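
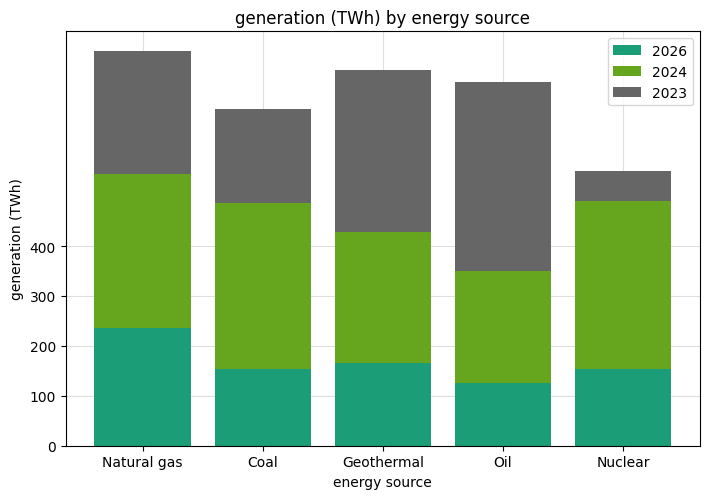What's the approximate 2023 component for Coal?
2023 top ≈ 700, bottom ≈ 500; segment ≈ 200.

≈ 200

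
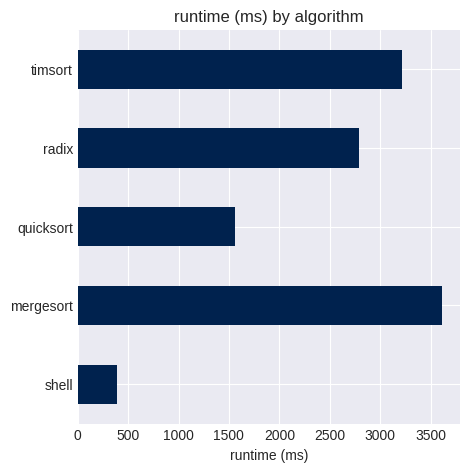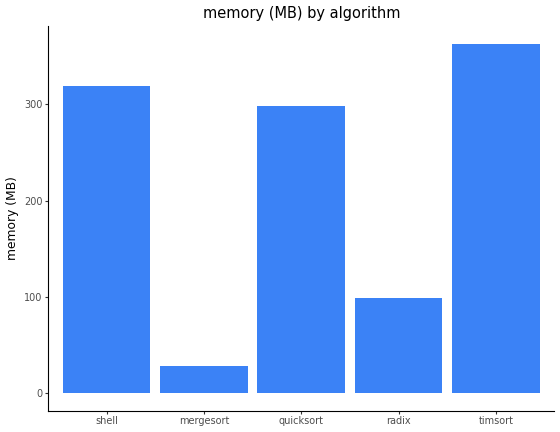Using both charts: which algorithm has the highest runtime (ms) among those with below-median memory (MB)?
Chart 2 median memory (MB) ≈ 300; below-median algorithms: mergesort, radix. Among those, mergesort has the highest runtime (ms) (≈ 3500).

mergesort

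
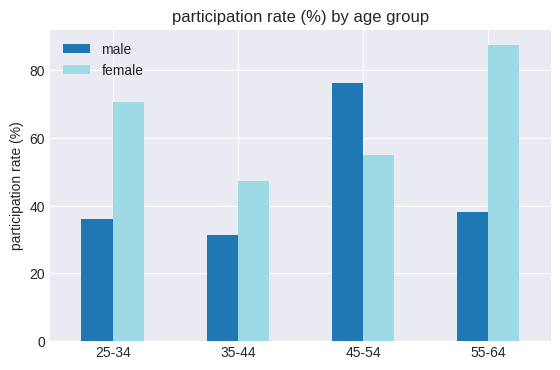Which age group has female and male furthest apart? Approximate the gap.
55-64, ≈ 50 %

55-64: female ≈ 90, male ≈ 40 → gap ≈ 50. Next-largest (25-34) is only ≈ 30.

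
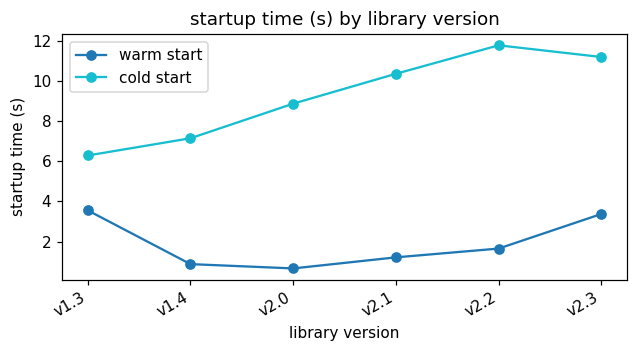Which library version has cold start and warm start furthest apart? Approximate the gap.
v2.2: cold start ≈ 12, warm start ≈ 2 → gap ≈ 10. Next-largest (v2.1) is only ≈ 9.

v2.2, ≈ 10 s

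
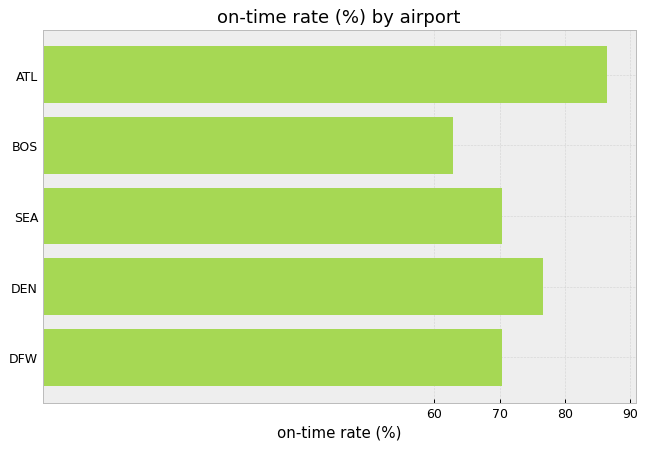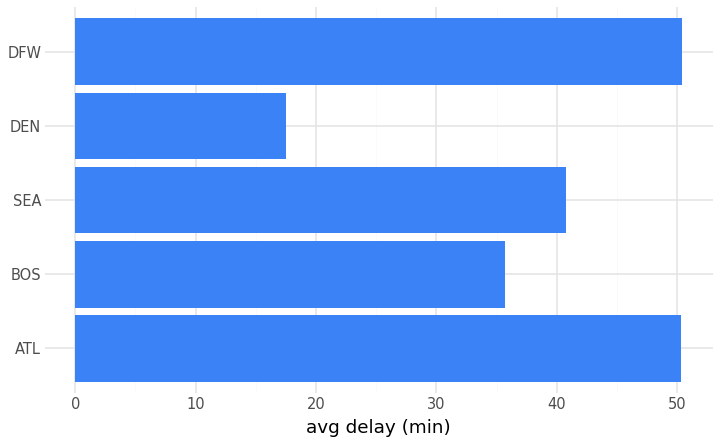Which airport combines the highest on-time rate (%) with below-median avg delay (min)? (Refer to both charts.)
DEN

Chart 2 median avg delay (min) ≈ 40; below-median airports: BOS, DEN. Among those, DEN has the highest on-time rate (%) (≈ 80).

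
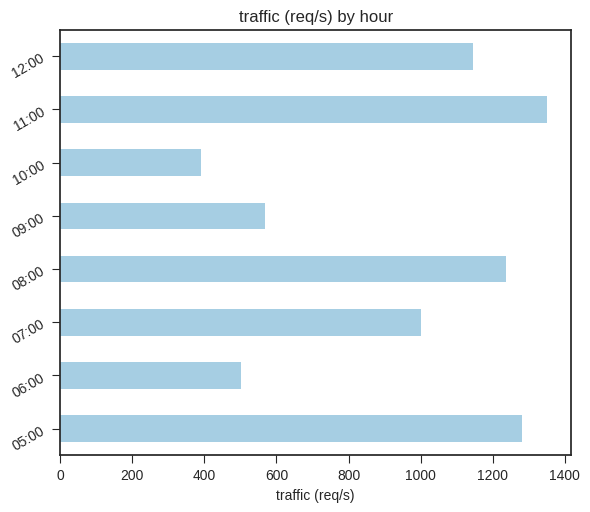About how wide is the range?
Max 11:00 ≈ 1400, min 10:00 ≈ 400; range ≈ 1000.

≈ 1000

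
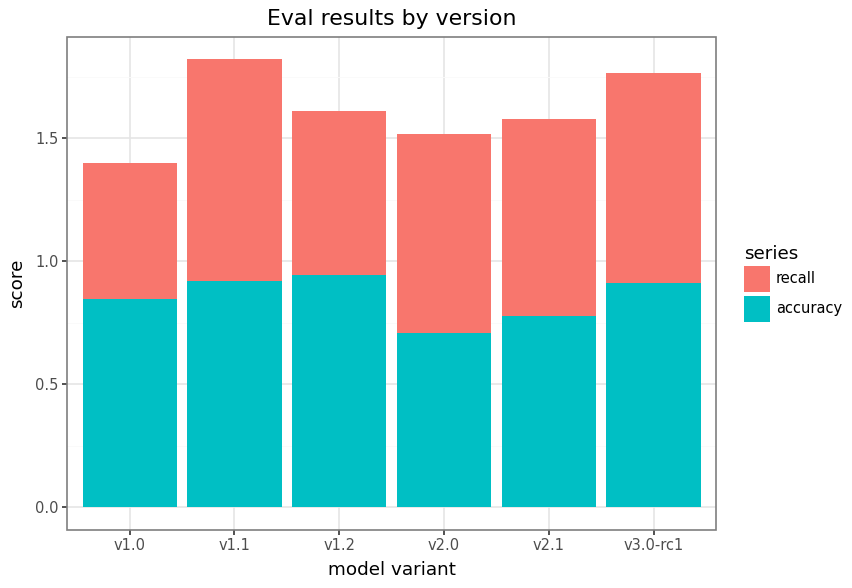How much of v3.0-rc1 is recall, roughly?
≈ 0.8

recall top ≈ 1.8, bottom ≈ 1.0; segment ≈ 0.8.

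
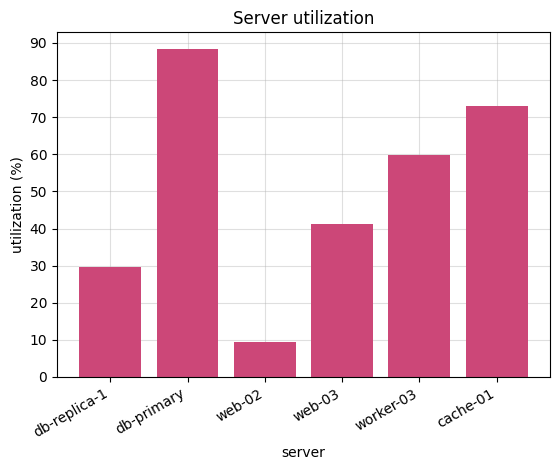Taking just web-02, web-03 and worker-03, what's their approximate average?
≈ 37

(10 + 40 + 60) / 3 ≈ 37.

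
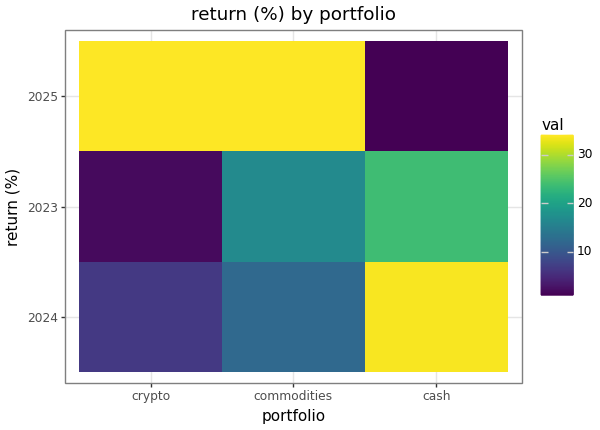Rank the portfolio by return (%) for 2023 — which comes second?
commodities

Top 3 for 2023: cash ≈ 25, commodities ≈ 15, crypto ≈ 0.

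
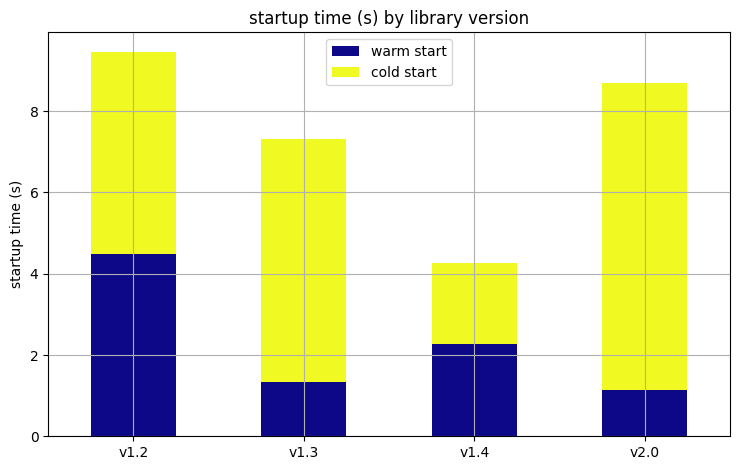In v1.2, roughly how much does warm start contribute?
warm start top ≈ 4, bottom ≈ 0; segment ≈ 4.

≈ 4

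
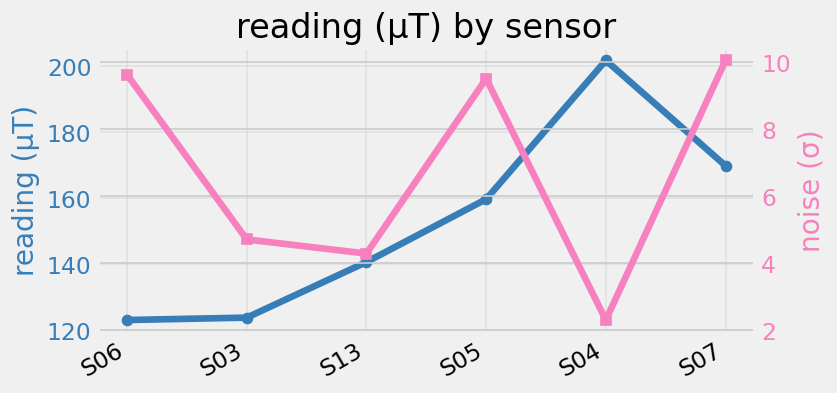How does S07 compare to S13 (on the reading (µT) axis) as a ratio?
≈ 1.21×

S07 ≈ 170, S13 ≈ 140; 170/140 ≈ 1.21.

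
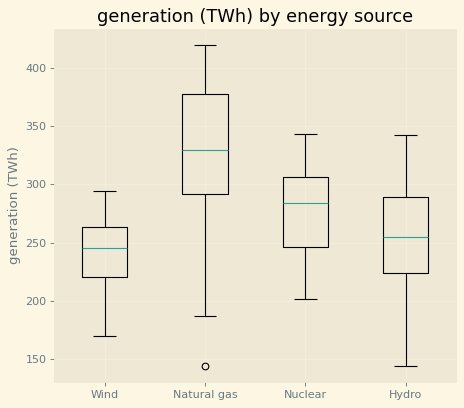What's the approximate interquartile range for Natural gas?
Q3 ≈ 380, Q1 ≈ 290; IQR ≈ 90.

≈ 90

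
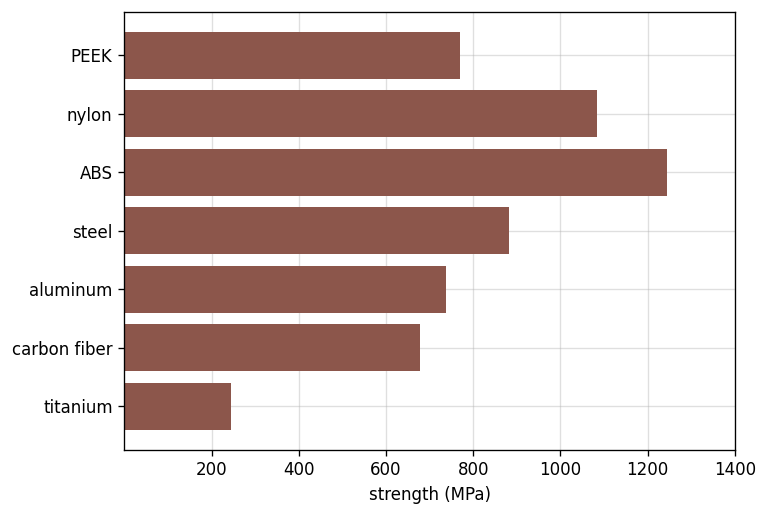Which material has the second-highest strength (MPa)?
Top 3: ABS ≈ 1200, nylon ≈ 1000, steel ≈ 800.

nylon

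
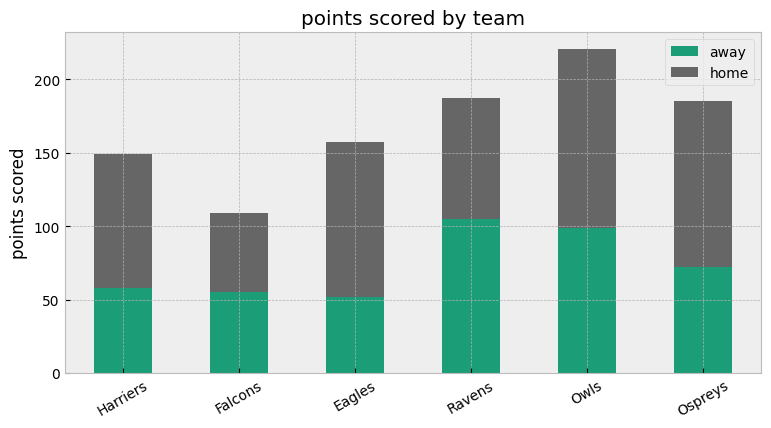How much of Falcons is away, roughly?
away top ≈ 60, bottom ≈ 0; segment ≈ 60.

≈ 60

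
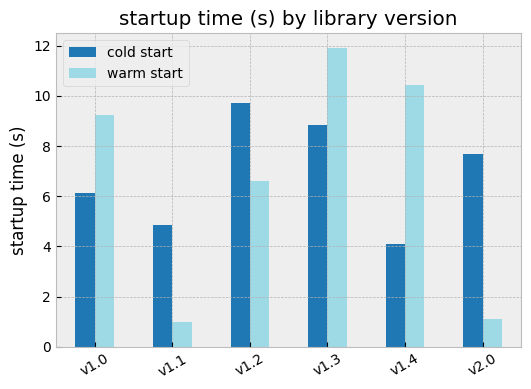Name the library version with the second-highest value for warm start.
Top 3 for warm start: v1.3 ≈ 12, v1.4 ≈ 10, v1.0 ≈ 9.

v1.4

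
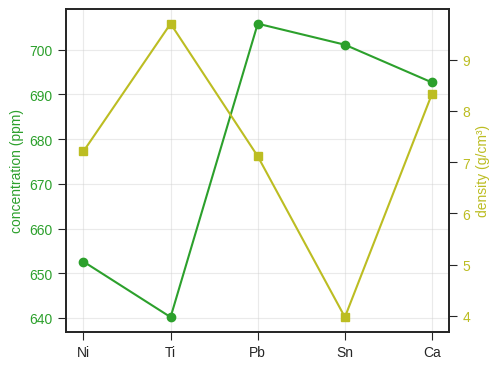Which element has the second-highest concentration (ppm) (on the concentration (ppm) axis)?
Top 3 (on the concentration (ppm) axis): Pb ≈ 710, Sn ≈ 700, Ca ≈ 690.

Sn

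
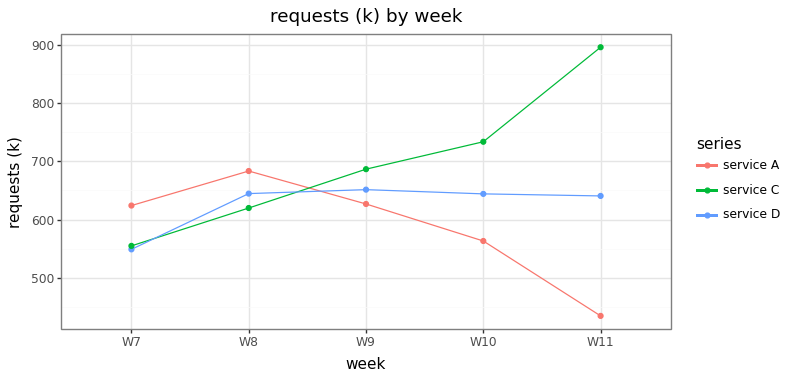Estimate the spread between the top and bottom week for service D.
Max W9 ≈ 650, min W7 ≈ 550; range ≈ 100.

≈ 100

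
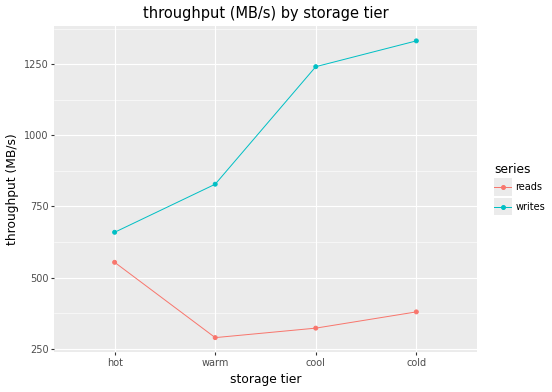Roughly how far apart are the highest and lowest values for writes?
Max cold ≈ 1300, min hot ≈ 700; range ≈ 600.

≈ 600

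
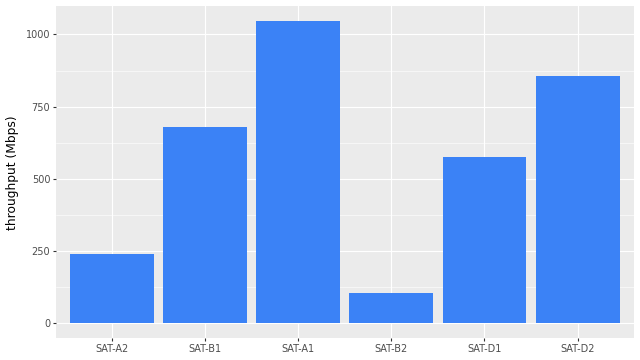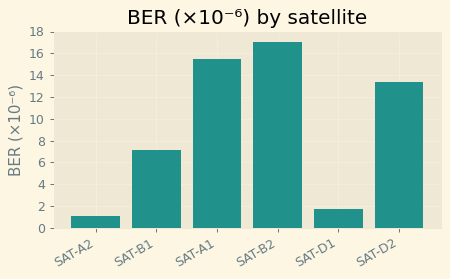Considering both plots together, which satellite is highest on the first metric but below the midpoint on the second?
Chart 2 median BER (×10⁻⁶) ≈ 10; below-median satellites: SAT-A2, SAT-B1, SAT-D1. Among those, SAT-B1 has the highest throughput (Mbps) (≈ 700).

SAT-B1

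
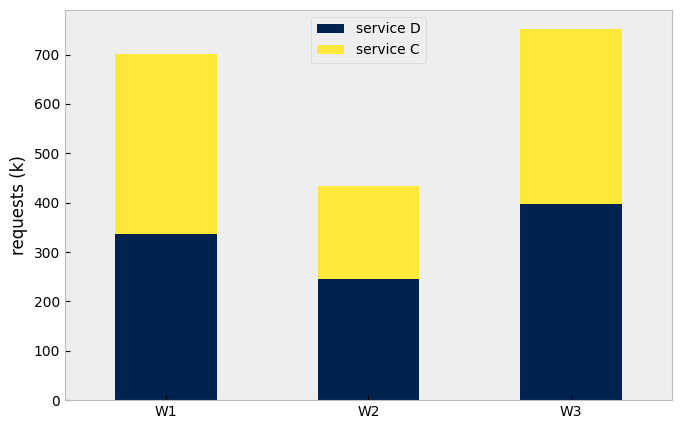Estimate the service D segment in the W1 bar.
≈ 300

service D top ≈ 300, bottom ≈ 0; segment ≈ 300.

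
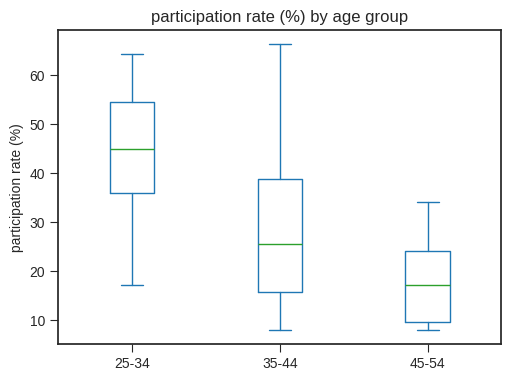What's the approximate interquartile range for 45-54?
Q3 ≈ 25, Q1 ≈ 10; IQR ≈ 15.

≈ 15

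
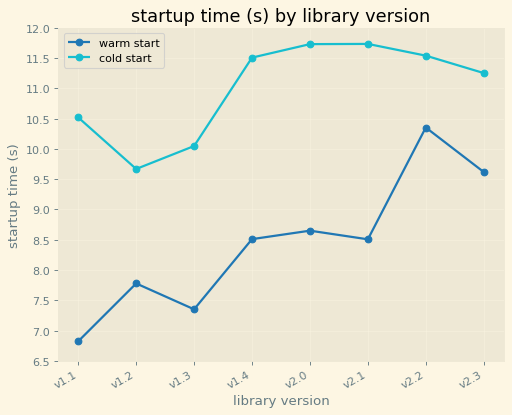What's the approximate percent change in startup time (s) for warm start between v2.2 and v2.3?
v2.2 ≈ 10.5, v2.3 ≈ 9.5; (9.5 − 10.5) / 10.5 ≈ -9.5%.

≈ -9.5%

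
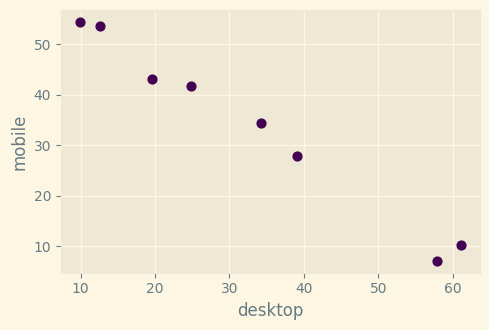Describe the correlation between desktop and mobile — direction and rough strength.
negative, strong

Points are negatively correlated; strong (|r| ≈ 1.0).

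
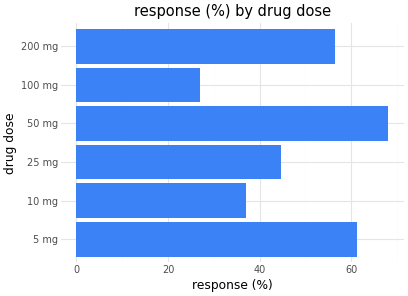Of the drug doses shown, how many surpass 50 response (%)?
Above 50: 5 mg, 50 mg, 200 mg.

3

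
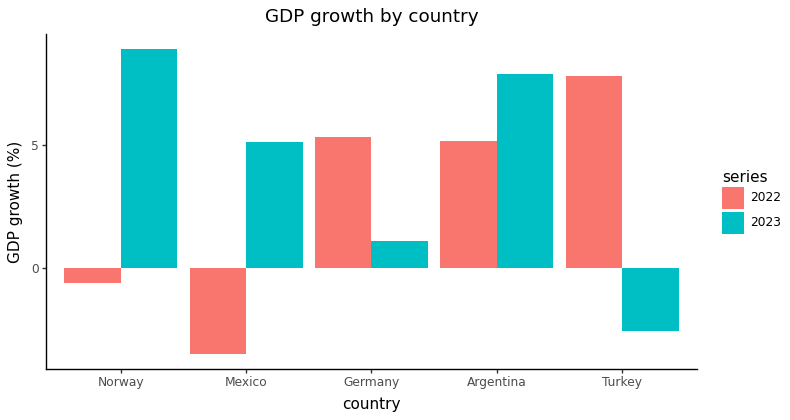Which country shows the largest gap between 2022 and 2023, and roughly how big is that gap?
Turkey: 2022 ≈ 8, 2023 ≈ -2 → gap ≈ 10. Next-largest (Norway) is only ≈ 8.

Turkey, ≈ 10 %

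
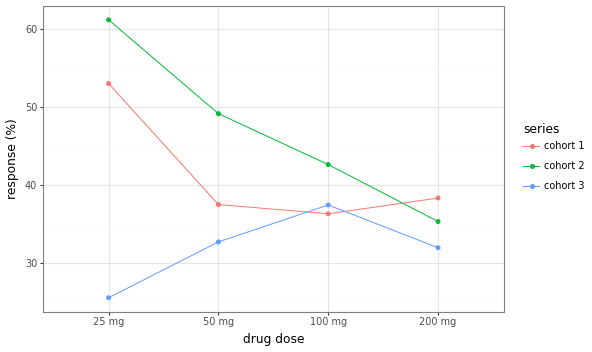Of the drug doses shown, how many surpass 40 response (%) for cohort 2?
Above 40: 25 mg, 50 mg, 100 mg.

3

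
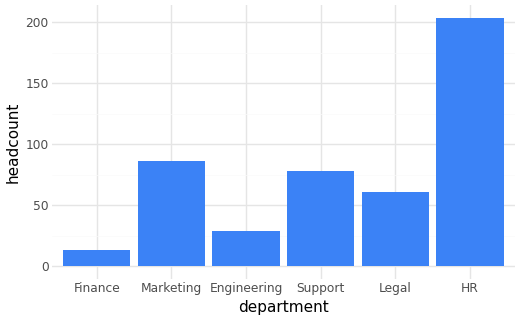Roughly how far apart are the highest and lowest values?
Max HR ≈ 200, min Finance ≈ 20; range ≈ 180.

≈ 180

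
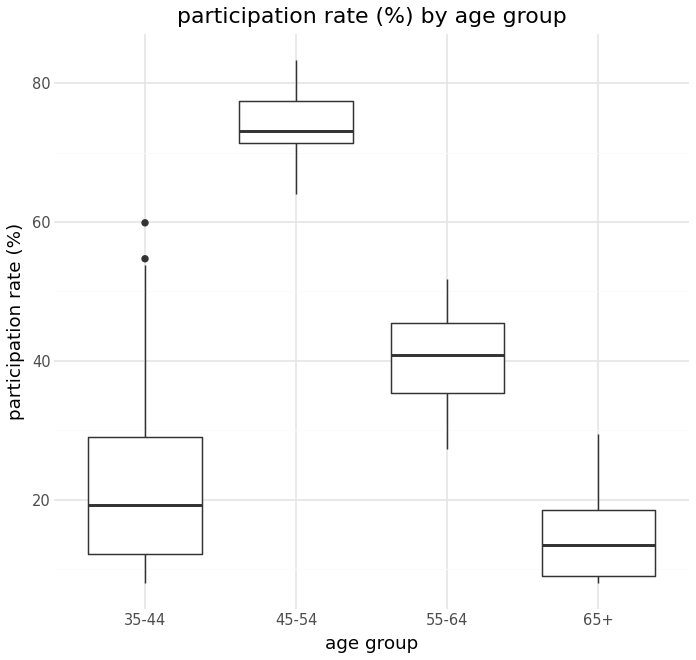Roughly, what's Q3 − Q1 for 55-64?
Q3 ≈ 50, Q1 ≈ 40; IQR ≈ 10.

≈ 10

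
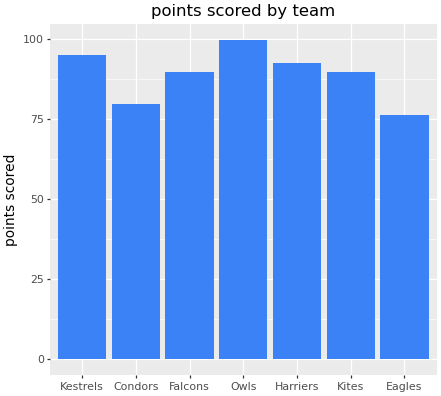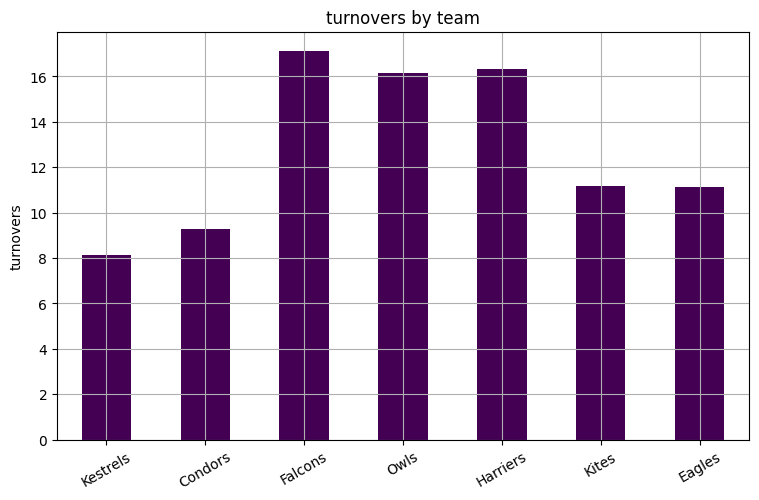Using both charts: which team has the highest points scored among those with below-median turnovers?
Kestrels

Chart 2 median turnovers ≈ 12; below-median teams: Kestrels, Condors, Eagles. Among those, Kestrels has the highest points scored (≈ 90).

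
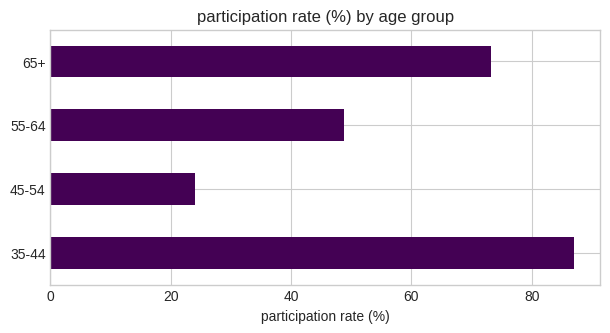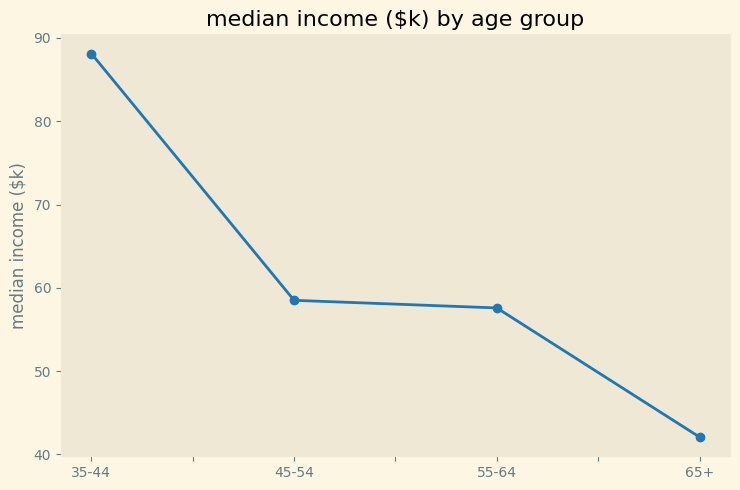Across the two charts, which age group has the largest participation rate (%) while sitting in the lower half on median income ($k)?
65+

Chart 2 median median income ($k) ≈ 60; below-median age groups: 55-64, 65+. Among those, 65+ has the highest participation rate (%) (≈ 70).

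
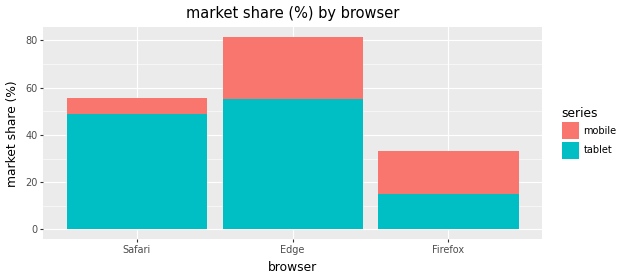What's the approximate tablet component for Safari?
≈ 50

tablet top ≈ 50, bottom ≈ 0; segment ≈ 50.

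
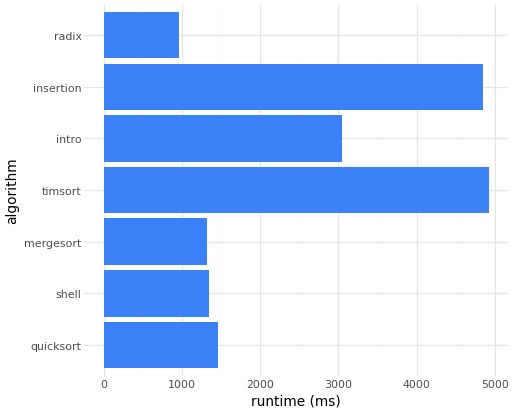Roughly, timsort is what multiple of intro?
≈ 1.67×

timsort ≈ 5000, intro ≈ 3000; 5000/3000 ≈ 1.67.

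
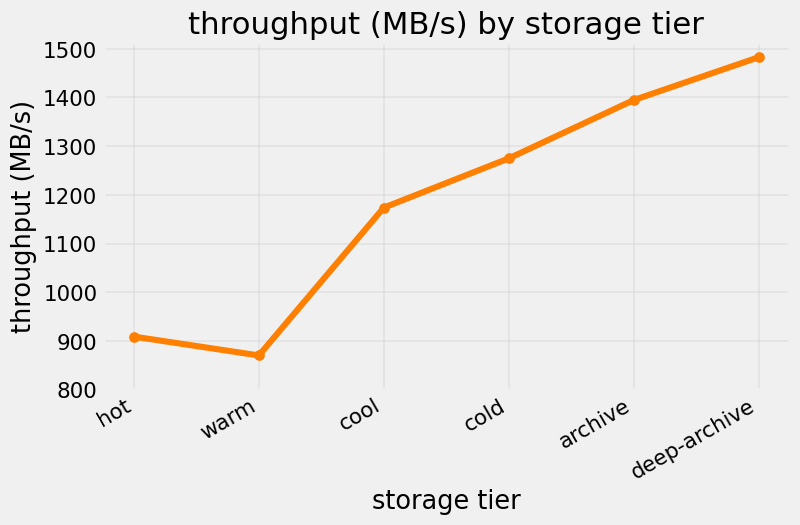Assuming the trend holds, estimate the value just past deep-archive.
≈ 1600

Last three: 1300, 1400, 1500 → slope ≈ 100/step → next ≈ 1600.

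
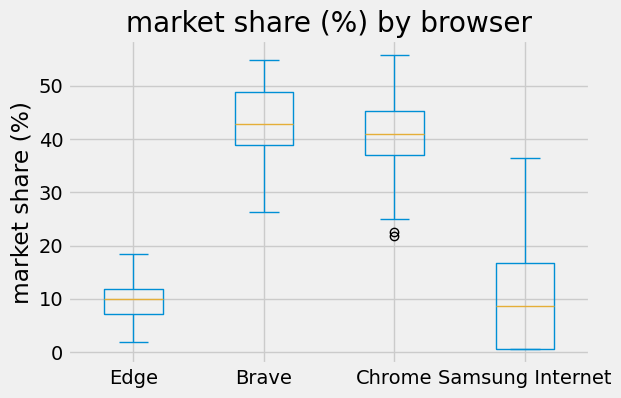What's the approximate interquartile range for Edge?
Q3 ≈ 10, Q1 ≈ 5; IQR ≈ 5.

≈ 5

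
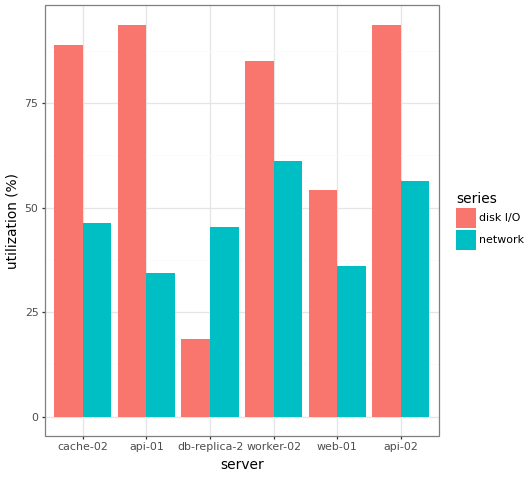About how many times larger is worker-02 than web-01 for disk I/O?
worker-02 ≈ 90, web-01 ≈ 50; 90/50 ≈ 1.8.

≈ 1.8×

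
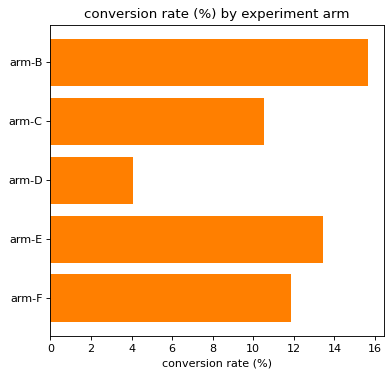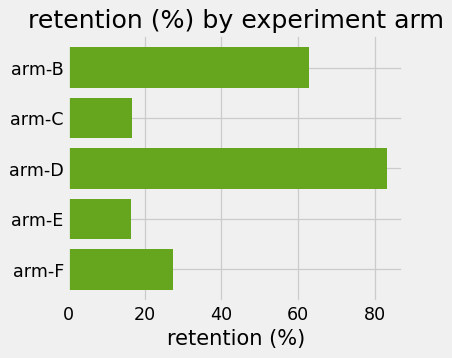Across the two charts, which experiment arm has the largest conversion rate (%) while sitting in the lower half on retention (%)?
arm-E

Chart 2 median retention (%) ≈ 30; below-median experiment arms: arm-C, arm-E. Among those, arm-E has the highest conversion rate (%) (≈ 14).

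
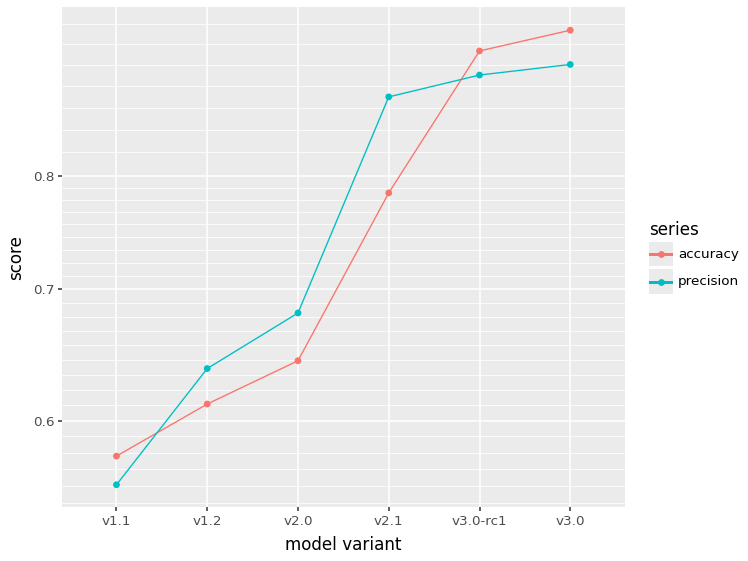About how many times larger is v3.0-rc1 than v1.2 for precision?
≈ 1.38×

v3.0-rc1 ≈ 0.90, v1.2 ≈ 0.65; 0.90/0.65 ≈ 1.38.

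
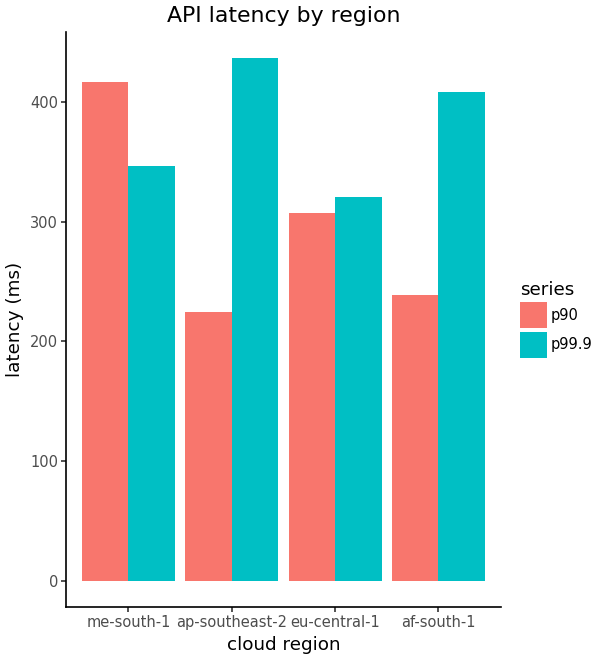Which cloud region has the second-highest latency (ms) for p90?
Top 3 for p90: me-south-1 ≈ 400, eu-central-1 ≈ 300, af-south-1 ≈ 250.

eu-central-1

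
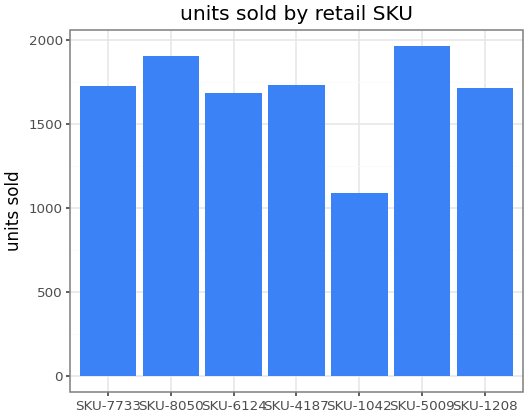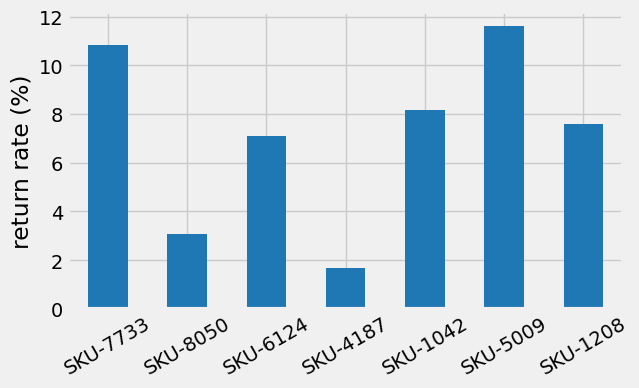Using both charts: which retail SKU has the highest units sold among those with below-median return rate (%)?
Chart 2 median return rate (%) ≈ 8; below-median retail SKUs: SKU-8050, SKU-6124, SKU-4187. Among those, SKU-8050 has the highest units sold (≈ 2000).

SKU-8050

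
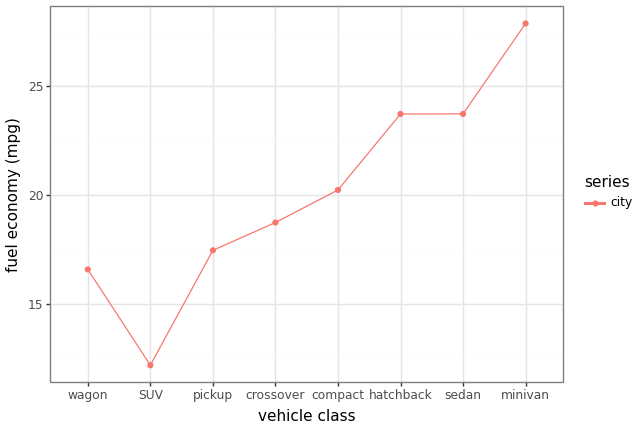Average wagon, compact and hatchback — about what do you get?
≈ 20

(16 + 20 + 24) / 3 ≈ 20.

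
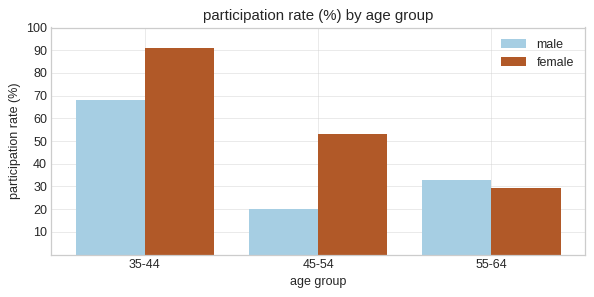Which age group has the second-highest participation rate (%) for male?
Top 3 for male: 35-44 ≈ 70, 55-64 ≈ 30, 45-54 ≈ 20.

55-64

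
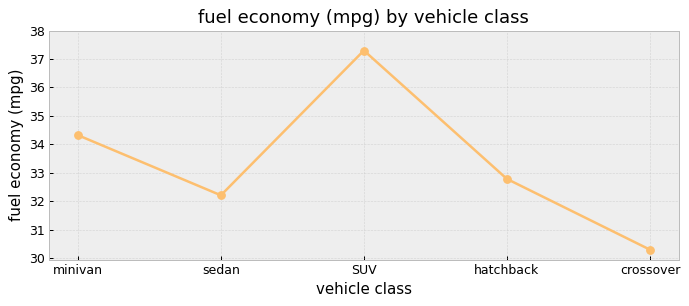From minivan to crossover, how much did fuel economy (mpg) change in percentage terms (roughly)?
≈ -11.8%

minivan ≈ 34, crossover ≈ 30; (30 − 34) / 34 ≈ -11.8%.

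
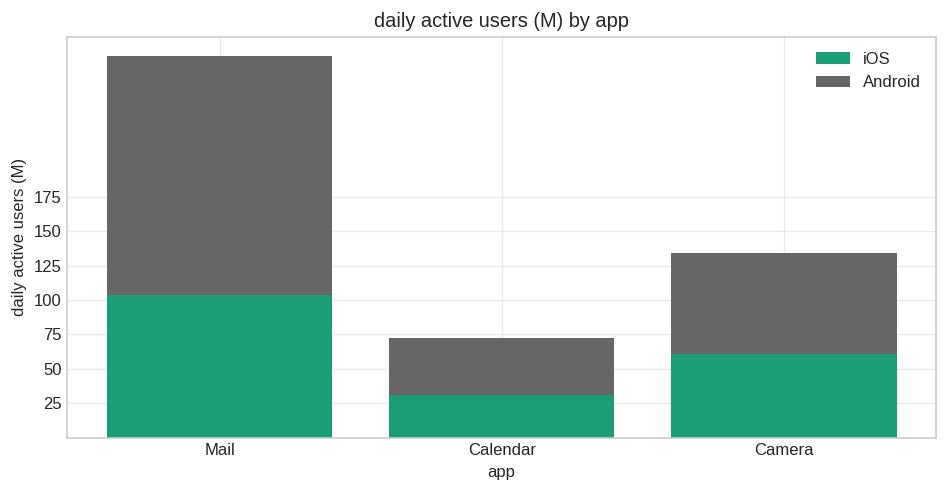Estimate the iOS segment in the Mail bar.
≈ 100

iOS top ≈ 100, bottom ≈ 0; segment ≈ 100.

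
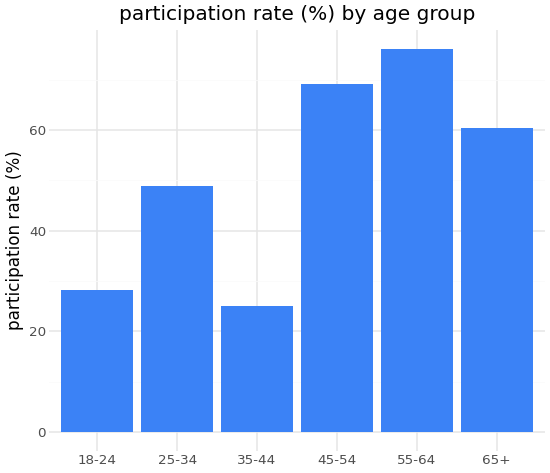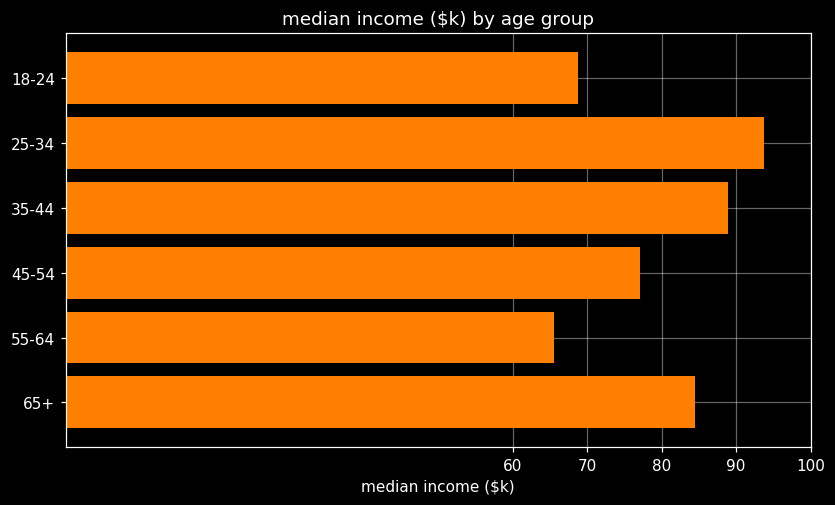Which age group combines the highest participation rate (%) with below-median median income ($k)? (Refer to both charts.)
55-64

Chart 2 median median income ($k) ≈ 80; below-median age groups: 18-24, 45-54, 55-64. Among those, 55-64 has the highest participation rate (%) (≈ 80).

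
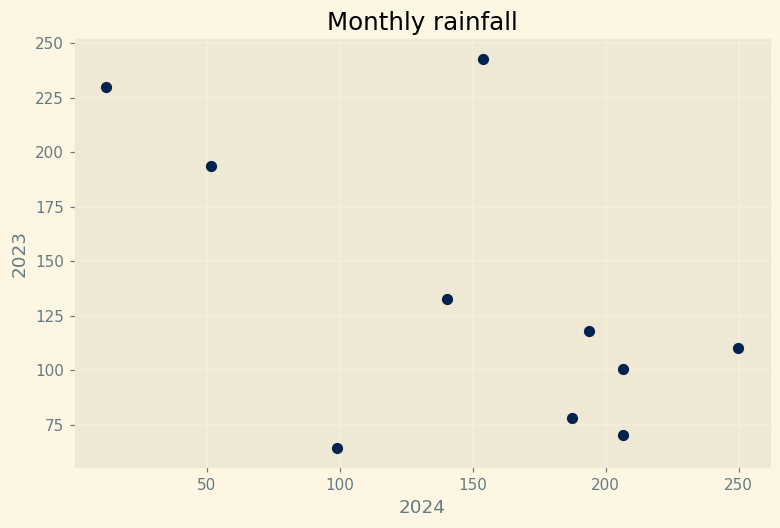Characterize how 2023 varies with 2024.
negative, moderate

Points are negatively correlated; moderate (|r| ≈ 0.6).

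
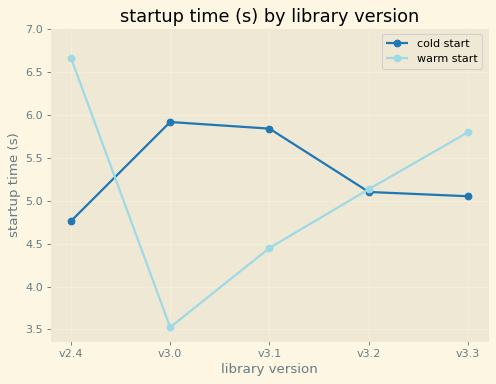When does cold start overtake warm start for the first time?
v2.4: cold start ≈ 5.0 vs warm start ≈ 6.5 (not yet); v3.0: cold start ≈ 6.0 vs warm start ≈ 3.5 (first crossover).

v3.0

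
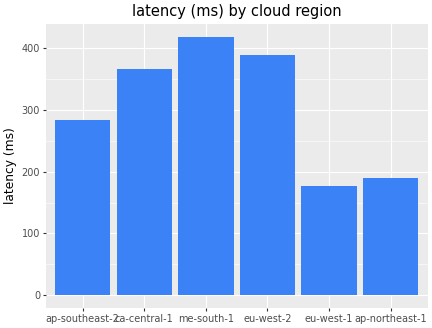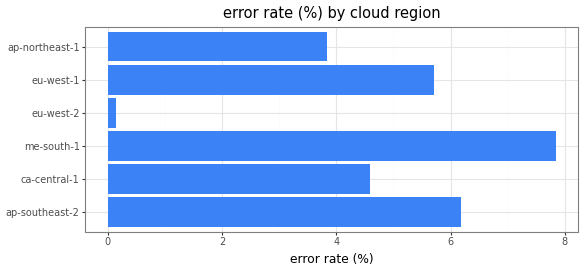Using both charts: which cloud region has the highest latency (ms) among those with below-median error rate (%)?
Chart 2 median error rate (%) ≈ 5; below-median cloud regions: ca-central-1, eu-west-2, ap-northeast-1. Among those, eu-west-2 has the highest latency (ms) (≈ 400).

eu-west-2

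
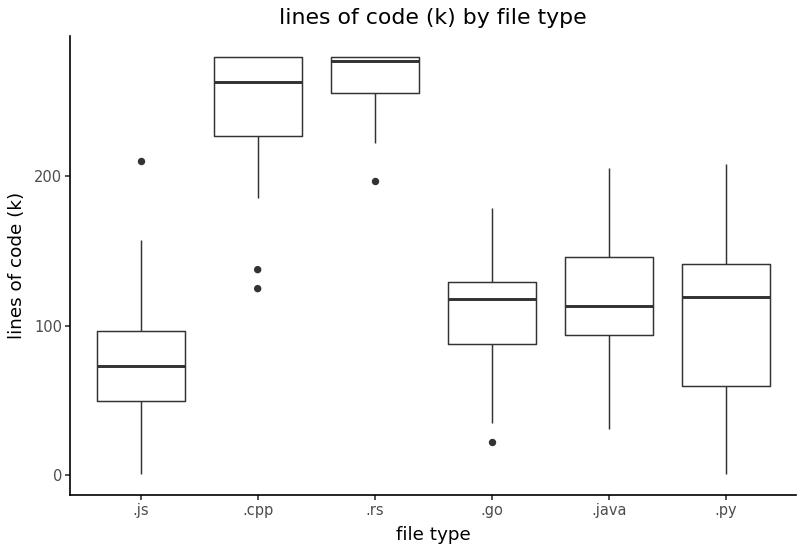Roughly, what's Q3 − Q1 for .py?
≈ 80

Q3 ≈ 140, Q1 ≈ 60; IQR ≈ 80.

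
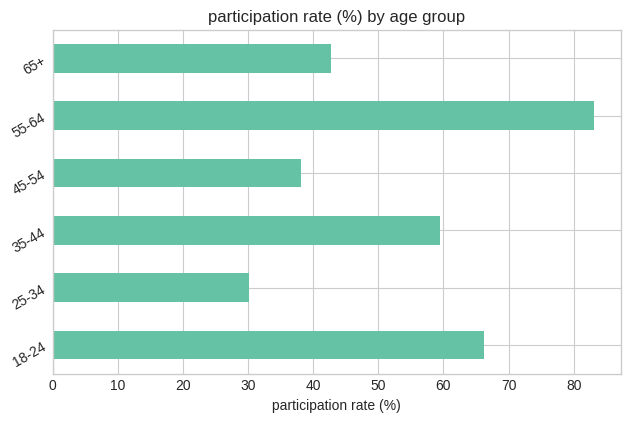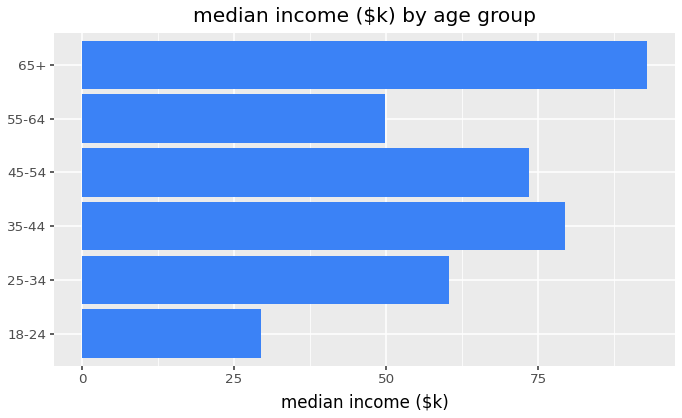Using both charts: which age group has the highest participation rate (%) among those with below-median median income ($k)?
55-64

Chart 2 median median income ($k) ≈ 70; below-median age groups: 18-24, 25-34, 55-64. Among those, 55-64 has the highest participation rate (%) (≈ 80).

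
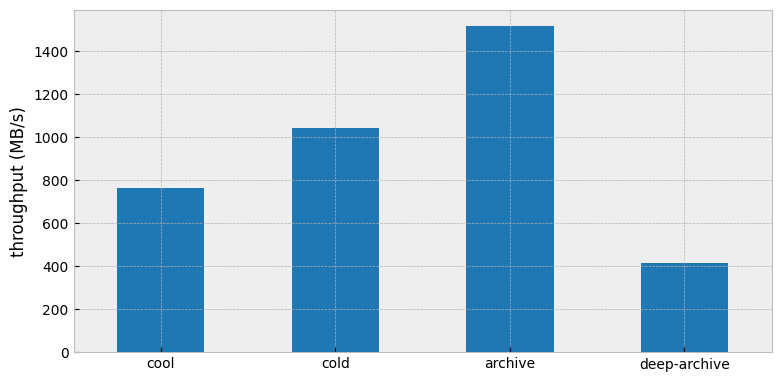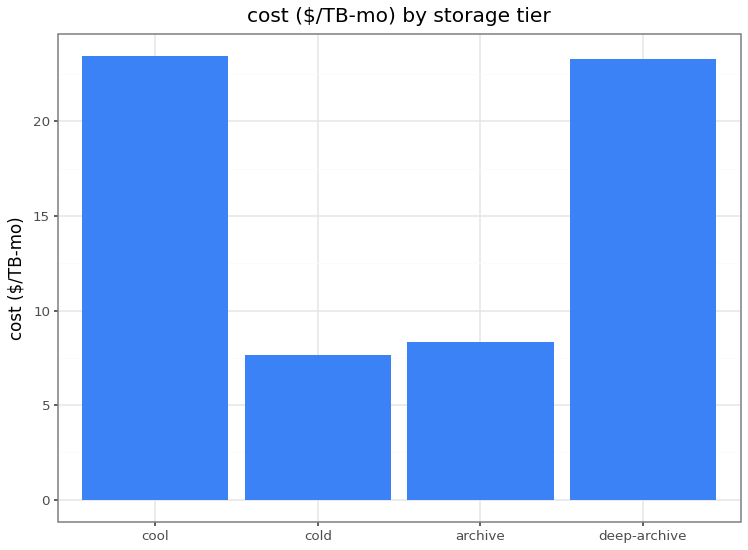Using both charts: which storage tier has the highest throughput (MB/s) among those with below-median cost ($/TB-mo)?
archive

Chart 2 median cost ($/TB-mo) ≈ 15; below-median storage tiers: cold, archive. Among those, archive has the highest throughput (MB/s) (≈ 1600).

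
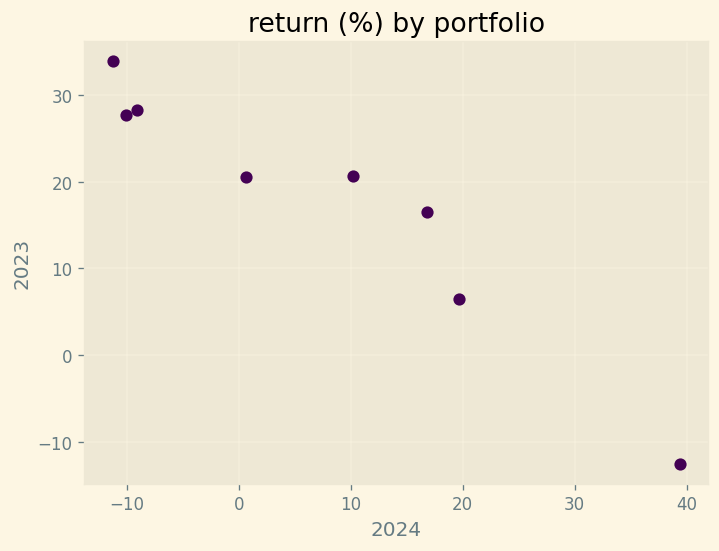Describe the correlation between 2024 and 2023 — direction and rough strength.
Points are negatively correlated; strong (|r| ≈ 1.0).

negative, strong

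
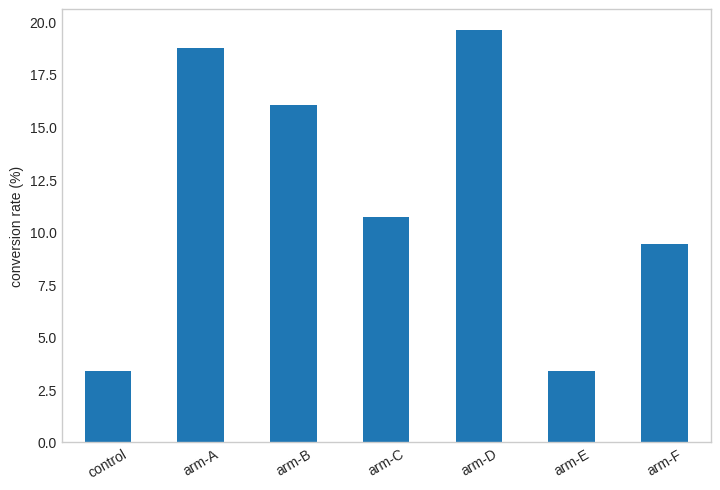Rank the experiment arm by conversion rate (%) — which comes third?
Top 4: arm-D ≈ 20, arm-A ≈ 18, arm-B ≈ 16, arm-C ≈ 10.

arm-B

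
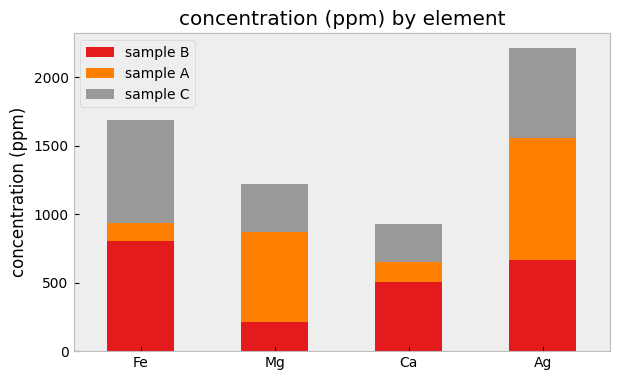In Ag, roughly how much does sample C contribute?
≈ 600

sample C top ≈ 2200, bottom ≈ 1600; segment ≈ 600.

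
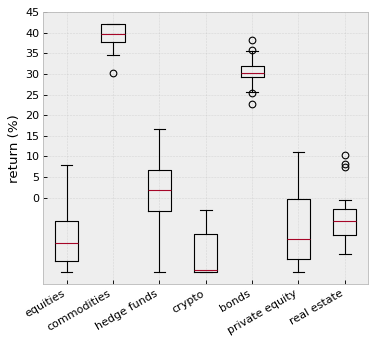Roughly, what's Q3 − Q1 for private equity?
Q3 ≈ 0, Q1 ≈ -15; IQR ≈ 15.

≈ 15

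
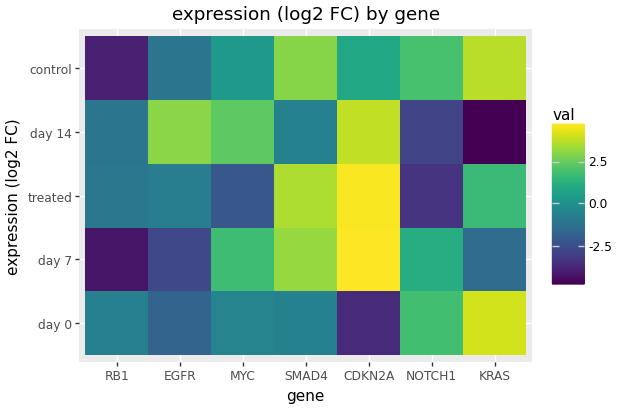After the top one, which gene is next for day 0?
Top 3 for day 0: KRAS ≈ 4, NOTCH1 ≈ 2, MYC ≈ -1.

NOTCH1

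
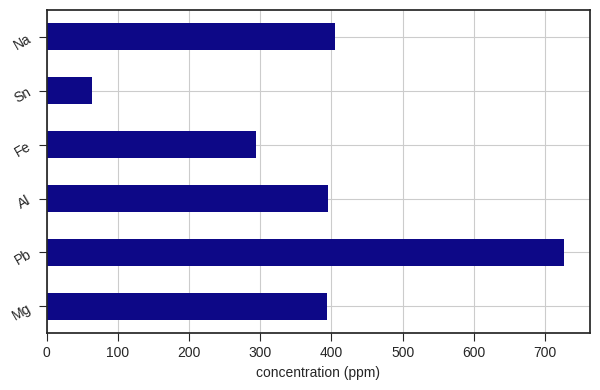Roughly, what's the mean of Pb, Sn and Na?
(700 + 100 + 400) / 3 ≈ 400.

≈ 400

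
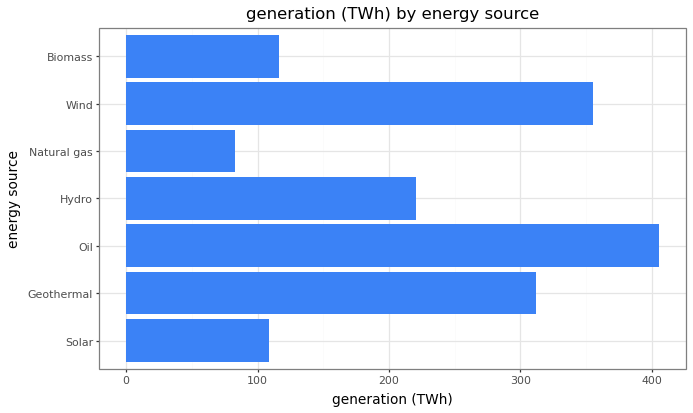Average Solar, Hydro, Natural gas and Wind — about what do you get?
≈ 188

(100 + 200 + 100 + 350) / 4 ≈ 188.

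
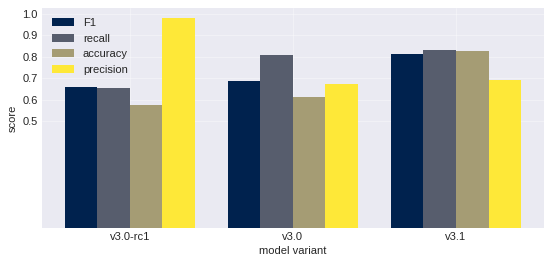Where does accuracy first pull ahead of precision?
v3.0: accuracy ≈ 0.6 vs precision ≈ 0.7 (not yet); v3.1: accuracy ≈ 0.8 vs precision ≈ 0.7 (first crossover).

v3.1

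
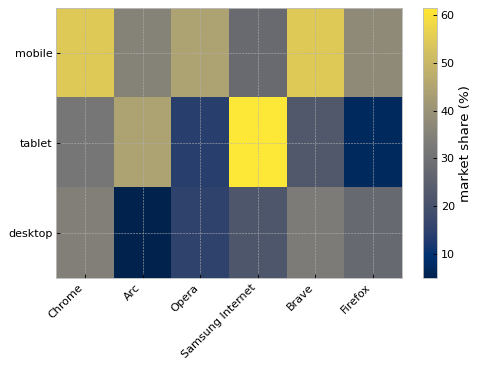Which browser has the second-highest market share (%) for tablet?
Top 3 for tablet: Samsung Internet ≈ 60, Arc ≈ 45, Chrome ≈ 30.

Arc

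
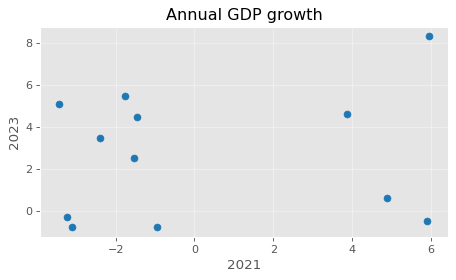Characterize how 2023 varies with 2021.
Points are roughly uncorrelated; weak (|r| ≈ 0.1).

no clear correlation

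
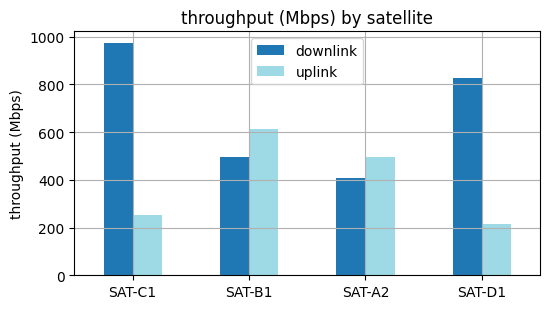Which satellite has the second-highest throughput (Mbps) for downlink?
SAT-D1

Top 3 for downlink: SAT-C1 ≈ 1000, SAT-D1 ≈ 800, SAT-B1 ≈ 500.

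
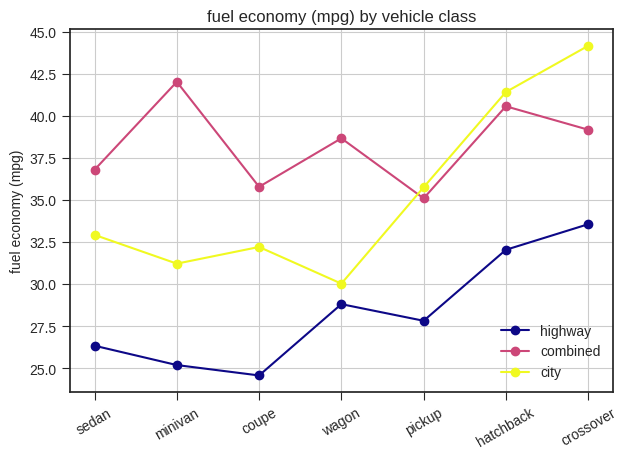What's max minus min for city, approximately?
Max crossover ≈ 44, min wagon ≈ 30; range ≈ 14.

≈ 14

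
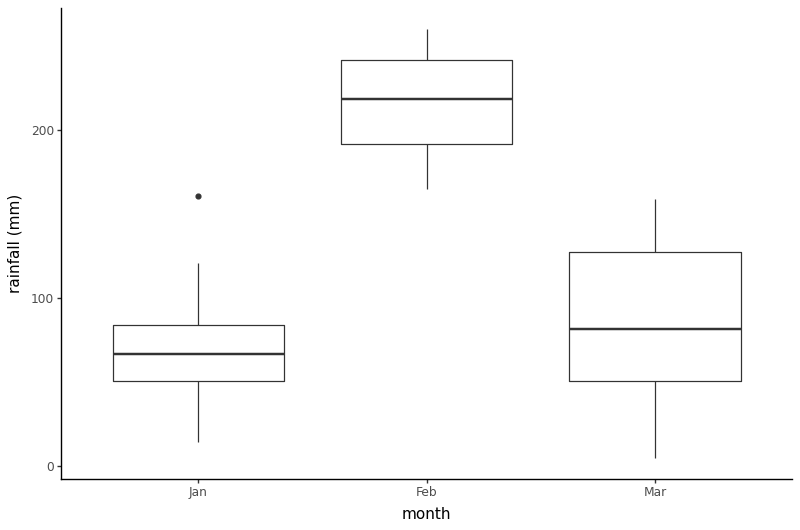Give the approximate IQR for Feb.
Q3 ≈ 240, Q1 ≈ 200; IQR ≈ 40.

≈ 40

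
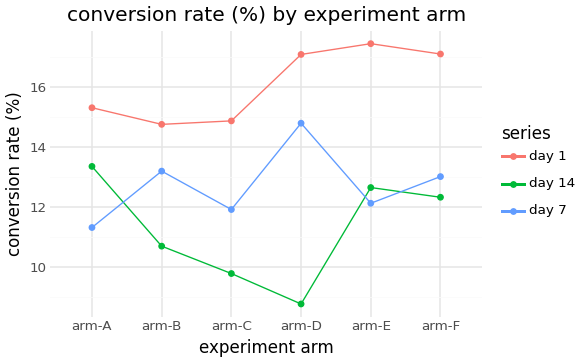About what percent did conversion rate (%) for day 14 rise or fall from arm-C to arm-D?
≈ -10%

arm-C ≈ 10, arm-D ≈ 9; (9 − 10) / 10 ≈ -10%.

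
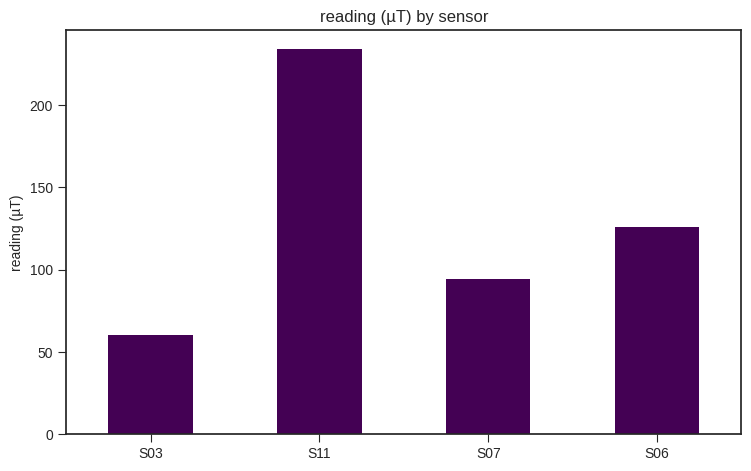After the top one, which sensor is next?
S06

Top 3: S11 ≈ 240, S06 ≈ 120, S07 ≈ 100.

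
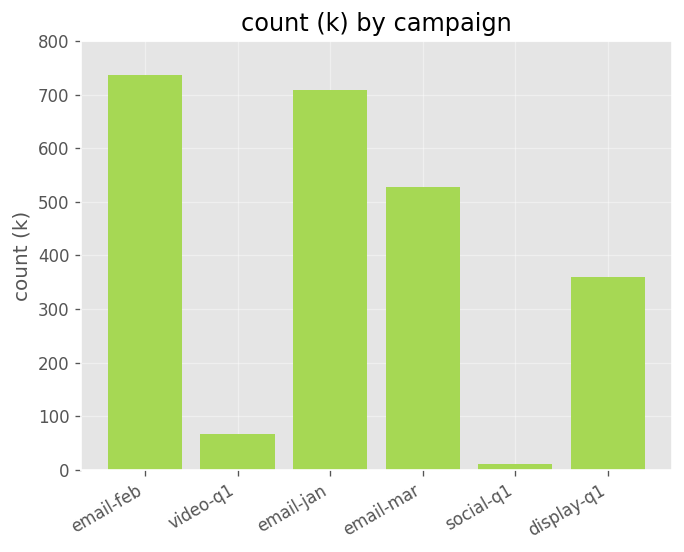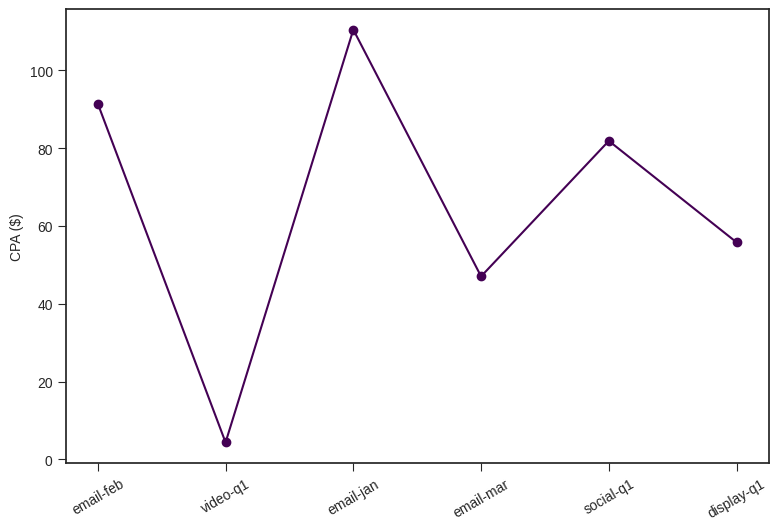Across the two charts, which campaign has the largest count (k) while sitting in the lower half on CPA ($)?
Chart 2 median CPA ($) ≈ 60; below-median campaigns: video-q1, email-mar, display-q1. Among those, email-mar has the highest count (k) (≈ 500).

email-mar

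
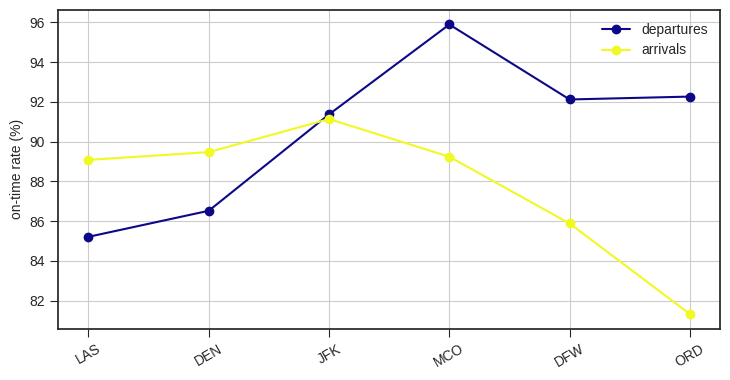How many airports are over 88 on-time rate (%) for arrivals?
Above 88: LAS, DEN, JFK, MCO.

4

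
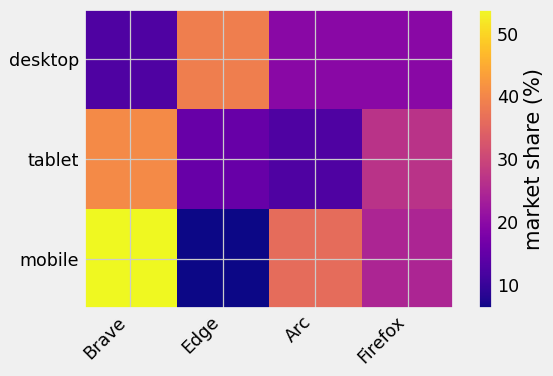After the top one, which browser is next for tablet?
Top 3 for tablet: Brave ≈ 40, Firefox ≈ 25, Edge ≈ 15.

Firefox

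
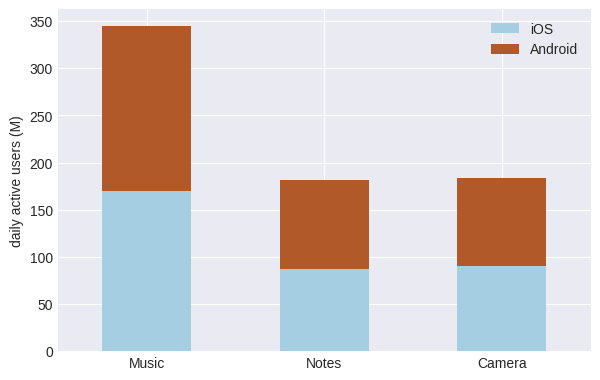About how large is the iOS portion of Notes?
iOS top ≈ 100, bottom ≈ 0; segment ≈ 100.

≈ 100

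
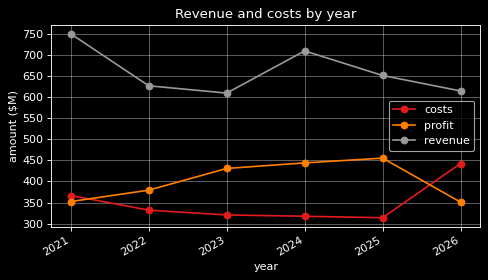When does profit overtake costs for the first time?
2021: profit ≈ 350 vs costs ≈ 350 (not yet); 2022: profit ≈ 400 vs costs ≈ 350 (first crossover).

2022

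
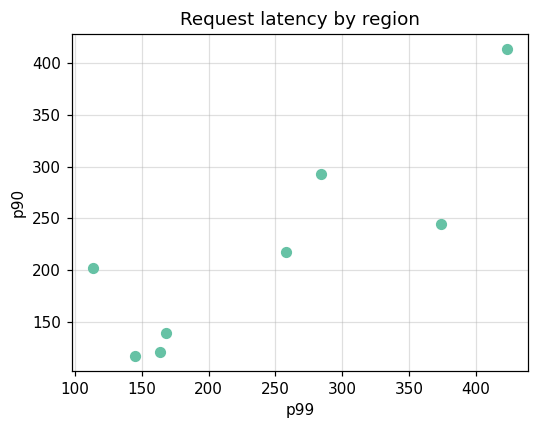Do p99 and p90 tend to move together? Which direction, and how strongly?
positive, strong

Points are positively correlated; strong (|r| ≈ 0.8).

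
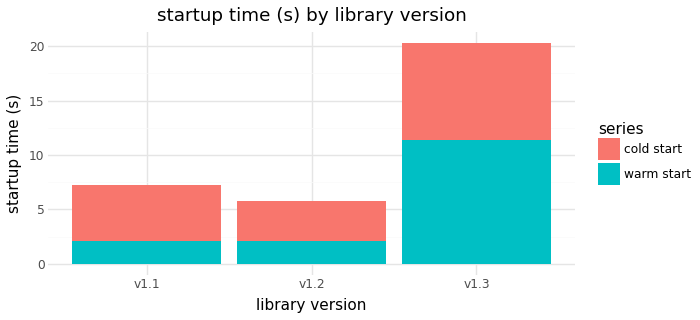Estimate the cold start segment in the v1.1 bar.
≈ 6

cold start top ≈ 8, bottom ≈ 2; segment ≈ 6.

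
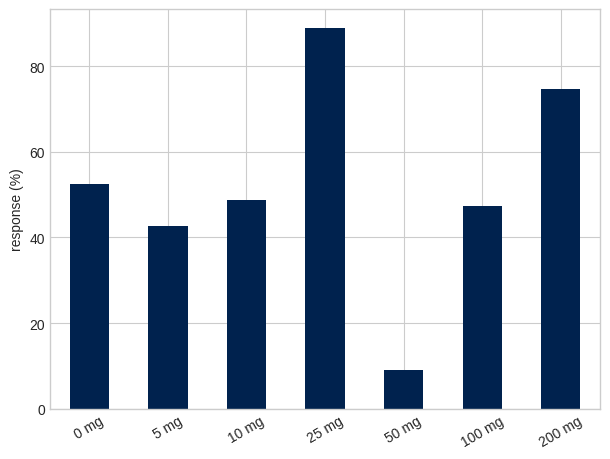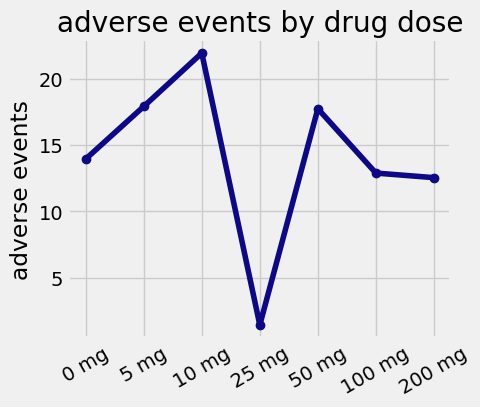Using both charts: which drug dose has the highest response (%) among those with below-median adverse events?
25 mg

Chart 2 median adverse events ≈ 15; below-median drug doses: 25 mg, 100 mg, 200 mg. Among those, 25 mg has the highest response (%) (≈ 90).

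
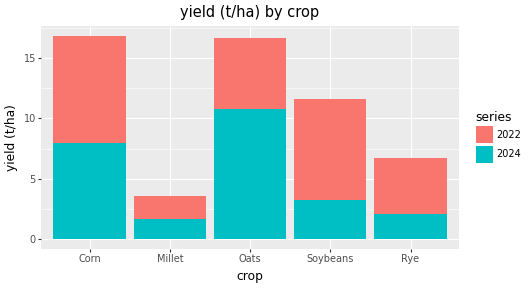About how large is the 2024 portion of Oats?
≈ 10

2024 top ≈ 10, bottom ≈ 0; segment ≈ 10.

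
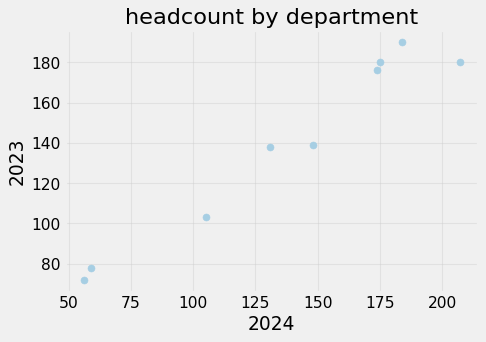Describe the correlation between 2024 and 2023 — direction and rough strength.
positive, strong

Points are positively correlated; strong (|r| ≈ 1.0).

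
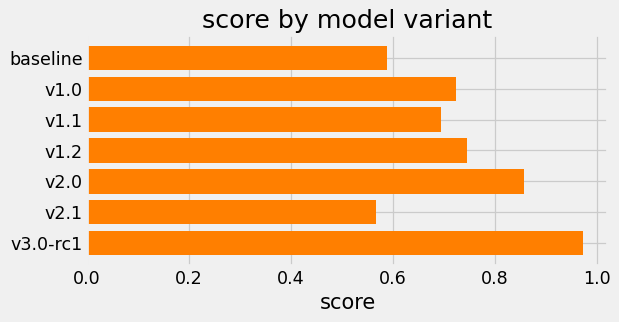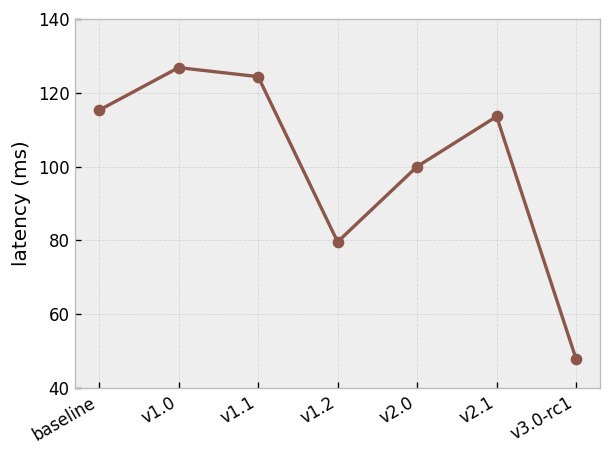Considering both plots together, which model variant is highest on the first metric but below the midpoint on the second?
Chart 2 median latency (ms) ≈ 120; below-median model variants: v1.2, v2.0, v3.0-rc1. Among those, v3.0-rc1 has the highest score (≈ 1).

v3.0-rc1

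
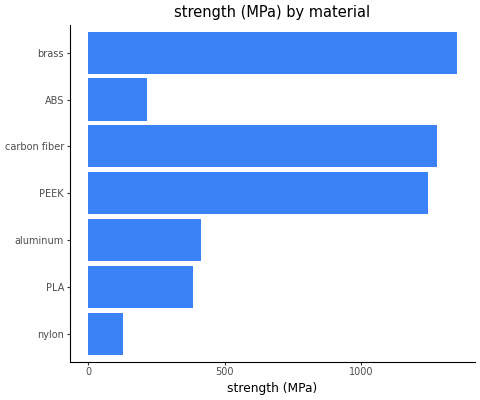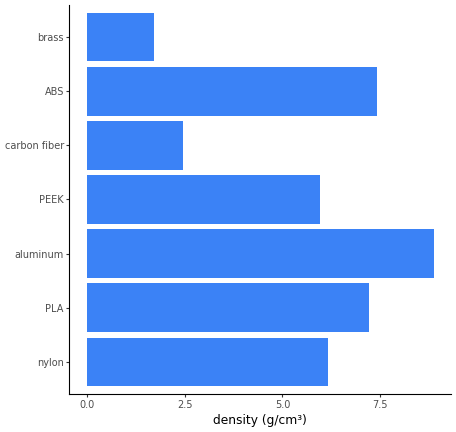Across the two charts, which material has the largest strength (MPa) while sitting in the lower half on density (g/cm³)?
brass

Chart 2 median density (g/cm³) ≈ 6; below-median materials: PEEK, carbon fiber, brass. Among those, brass has the highest strength (MPa) (≈ 1400).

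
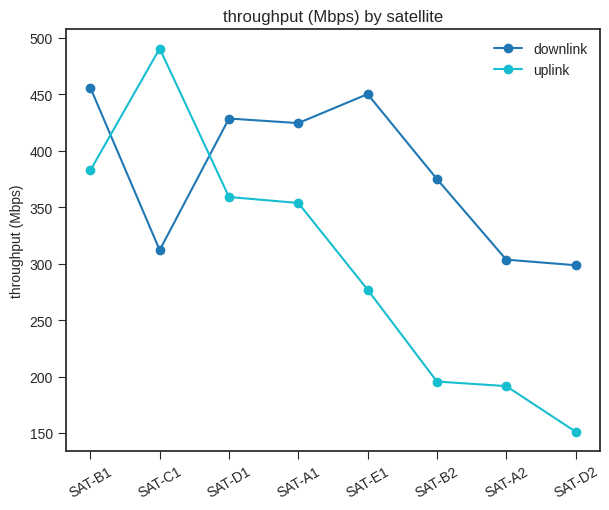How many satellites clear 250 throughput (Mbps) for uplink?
5

Above 250: SAT-B1, SAT-C1, SAT-D1, SAT-A1, SAT-E1.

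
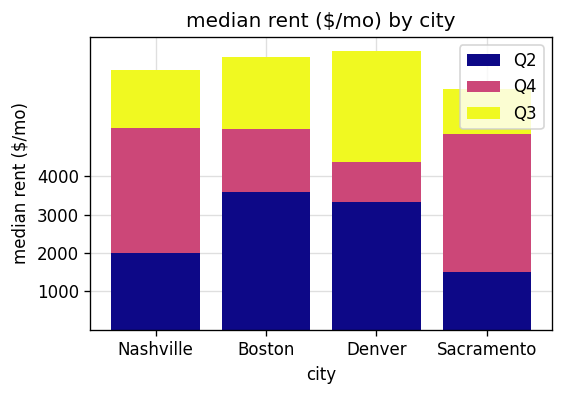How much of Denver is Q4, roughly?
≈ 1000

Q4 top ≈ 4000, bottom ≈ 3000; segment ≈ 1000.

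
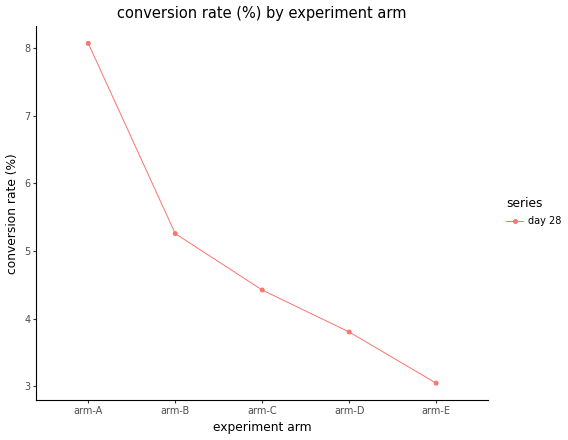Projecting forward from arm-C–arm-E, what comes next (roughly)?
≈ 2.25

Last three: 4.5, 4.0, 3.0 → slope ≈ -0.75/step → next ≈ 2.25.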